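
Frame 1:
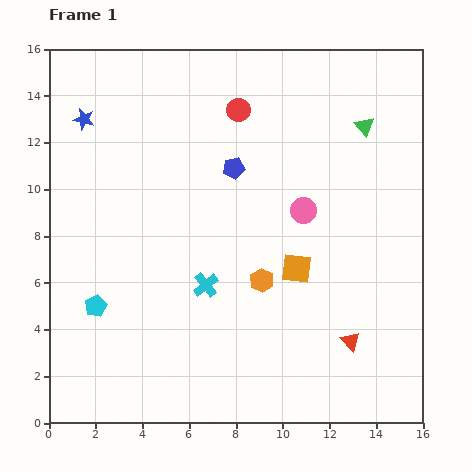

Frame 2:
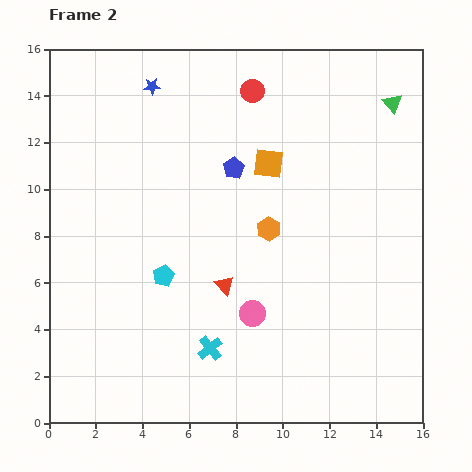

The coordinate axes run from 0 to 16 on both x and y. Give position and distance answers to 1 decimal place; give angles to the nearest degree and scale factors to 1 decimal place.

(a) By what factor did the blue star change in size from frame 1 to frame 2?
0.8×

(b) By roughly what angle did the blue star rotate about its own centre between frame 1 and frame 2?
19° counter-clockwise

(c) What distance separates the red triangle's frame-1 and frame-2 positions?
5.9

The red triangle moved from (12.9, 3.5) to (7.5, 5.9), a distance of √(5.4² + 2.4²) ≈ 5.9.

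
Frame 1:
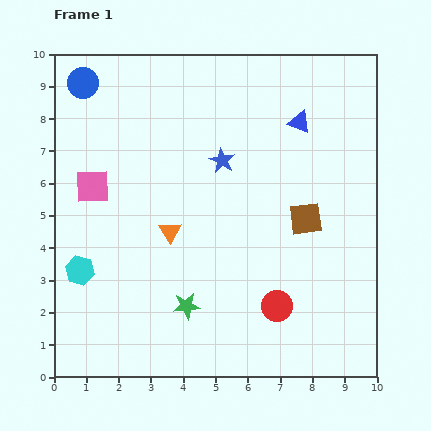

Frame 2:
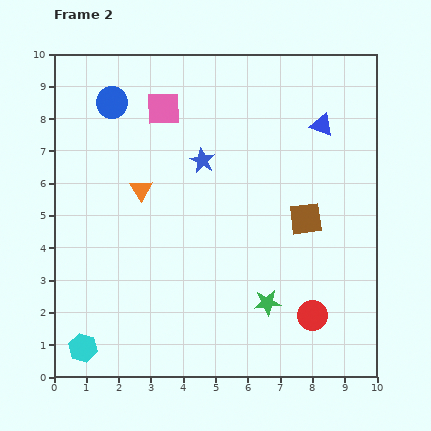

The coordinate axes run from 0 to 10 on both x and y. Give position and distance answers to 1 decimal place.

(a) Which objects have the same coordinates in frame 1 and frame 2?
the brown square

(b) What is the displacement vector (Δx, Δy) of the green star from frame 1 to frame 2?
(2.5, 0.1)

The green star was at (4.1, 2.2) in frame 1 and (6.6, 2.3) in frame 2.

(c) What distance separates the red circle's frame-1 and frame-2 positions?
1.1

The red circle moved from (6.9, 2.2) to (8.0, 1.9), a distance of √(1.1² + 0.3²) ≈ 1.1.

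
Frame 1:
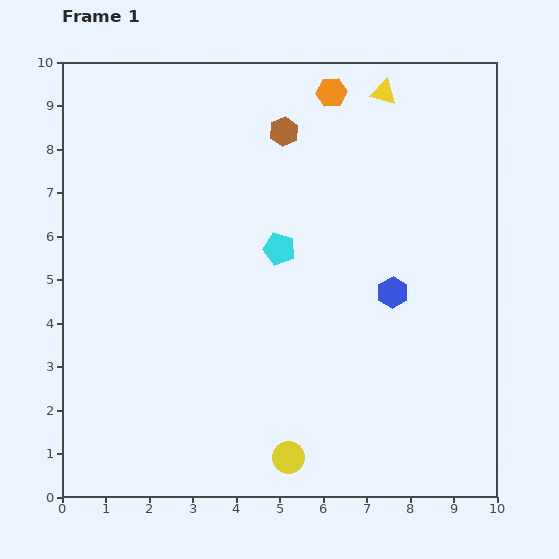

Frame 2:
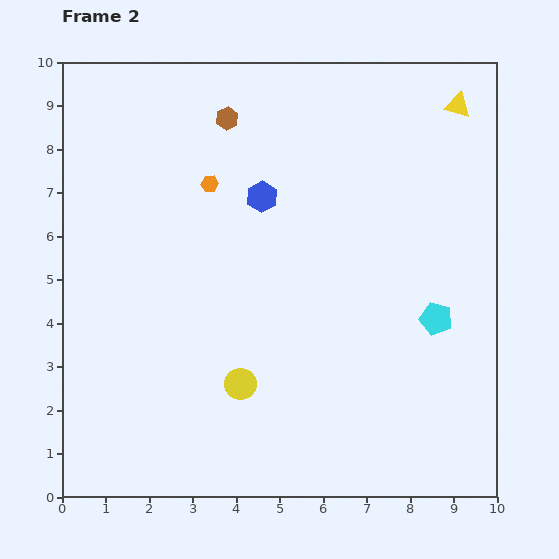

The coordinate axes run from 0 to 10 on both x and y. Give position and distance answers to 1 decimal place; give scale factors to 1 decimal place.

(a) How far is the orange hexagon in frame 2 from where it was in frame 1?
3.5

The orange hexagon moved from (6.2, 9.3) to (3.4, 7.2), a distance of √(2.8² + 2.1²) ≈ 3.5.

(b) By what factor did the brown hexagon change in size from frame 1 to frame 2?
0.8×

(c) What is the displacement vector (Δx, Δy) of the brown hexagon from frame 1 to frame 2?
(-1.3, 0.3)

The brown hexagon was at (5.1, 8.4) in frame 1 and (3.8, 8.7) in frame 2.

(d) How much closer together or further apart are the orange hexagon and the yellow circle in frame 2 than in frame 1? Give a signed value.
-3.8

Distance in frame 1: 8.5. Distance in frame 2: 4.7.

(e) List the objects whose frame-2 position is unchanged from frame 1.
none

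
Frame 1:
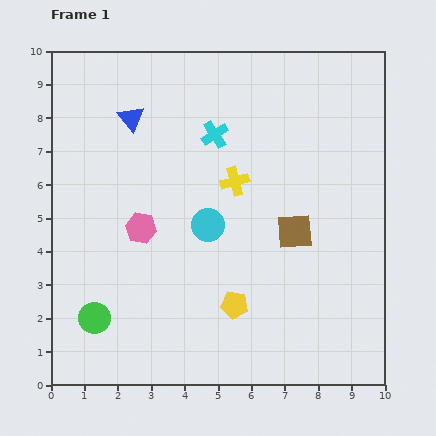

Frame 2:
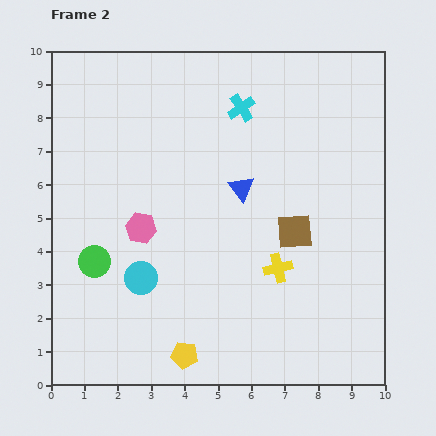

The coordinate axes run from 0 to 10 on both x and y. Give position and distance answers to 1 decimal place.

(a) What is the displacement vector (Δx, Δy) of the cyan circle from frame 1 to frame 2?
(-2.0, -1.6)

The cyan circle was at (4.7, 4.8) in frame 1 and (2.7, 3.2) in frame 2.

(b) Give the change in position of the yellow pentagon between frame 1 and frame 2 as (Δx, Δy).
(-1.5, -1.5)

The yellow pentagon was at (5.5, 2.4) in frame 1 and (4.0, 0.9) in frame 2.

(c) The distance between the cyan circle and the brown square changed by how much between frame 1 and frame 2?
+2.2

Distance in frame 1: 2.6. Distance in frame 2: 4.8.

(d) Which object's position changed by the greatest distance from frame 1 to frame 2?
the blue triangle

(moved 3.9; next 2.9)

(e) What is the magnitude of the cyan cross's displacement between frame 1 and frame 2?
1.1

The cyan cross moved from (4.9, 7.5) to (5.7, 8.3), a distance of √(0.8² + 0.8²) ≈ 1.1.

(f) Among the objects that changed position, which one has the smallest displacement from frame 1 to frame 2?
the cyan cross

(moved 1.1)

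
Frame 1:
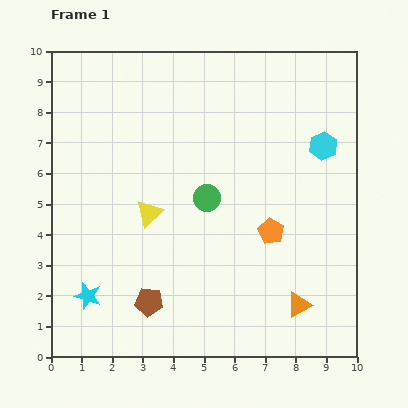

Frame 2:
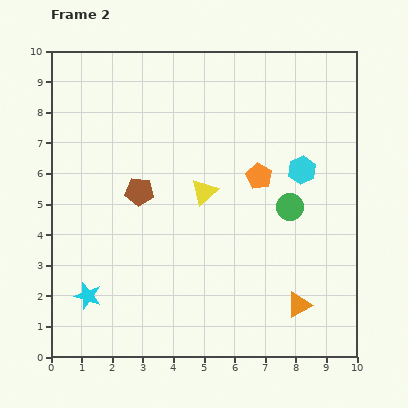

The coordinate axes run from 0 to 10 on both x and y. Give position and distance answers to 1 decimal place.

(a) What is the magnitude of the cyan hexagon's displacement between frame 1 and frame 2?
1.1

The cyan hexagon moved from (8.9, 6.9) to (8.2, 6.1), a distance of √(0.7² + 0.8²) ≈ 1.1.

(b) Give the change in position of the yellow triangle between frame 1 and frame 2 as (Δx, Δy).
(1.8, 0.7)

The yellow triangle was at (3.2, 4.7) in frame 1 and (5.0, 5.4) in frame 2.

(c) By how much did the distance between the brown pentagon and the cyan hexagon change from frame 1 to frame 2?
-2.3

Distance in frame 1: 7.6. Distance in frame 2: 5.3.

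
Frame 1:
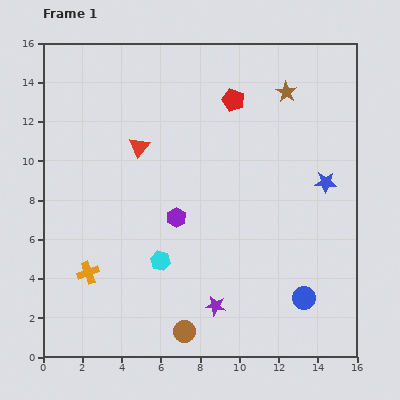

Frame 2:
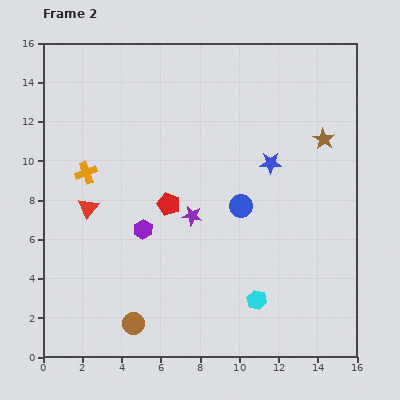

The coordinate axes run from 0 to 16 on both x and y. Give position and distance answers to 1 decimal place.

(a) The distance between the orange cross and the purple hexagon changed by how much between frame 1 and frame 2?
-1.2

Distance in frame 1: 5.3. Distance in frame 2: 4.1.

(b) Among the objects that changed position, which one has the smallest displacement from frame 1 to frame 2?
the purple hexagon

(moved 1.8)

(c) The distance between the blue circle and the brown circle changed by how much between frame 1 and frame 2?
+1.8

Distance in frame 1: 6.3. Distance in frame 2: 8.1.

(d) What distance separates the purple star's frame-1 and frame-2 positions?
4.8

The purple star moved from (8.8, 2.6) to (7.6, 7.2), a distance of √(1.2² + 4.6²) ≈ 4.8.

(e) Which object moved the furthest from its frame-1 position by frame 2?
the red pentagon

(moved 6.2; next 5.7)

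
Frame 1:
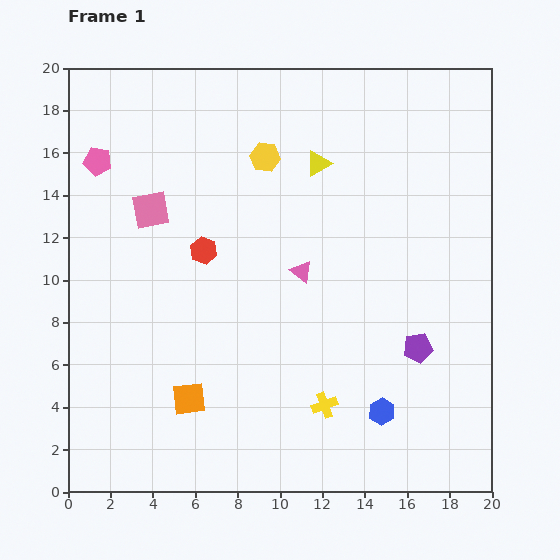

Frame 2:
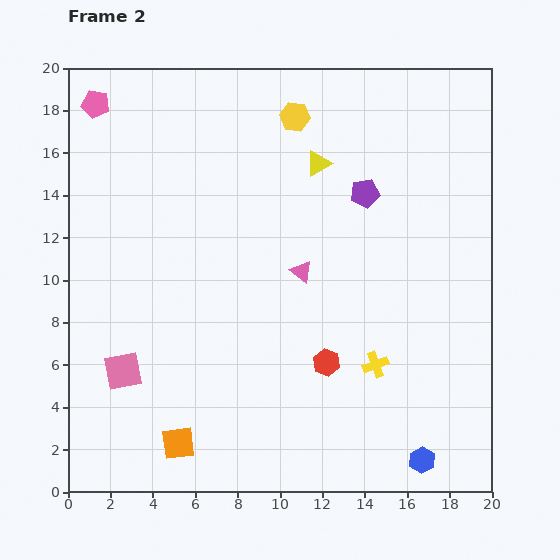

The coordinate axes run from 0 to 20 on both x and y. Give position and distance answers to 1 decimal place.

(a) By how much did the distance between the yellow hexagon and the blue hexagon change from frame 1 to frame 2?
+4.1

Distance in frame 1: 13.2. Distance in frame 2: 17.3.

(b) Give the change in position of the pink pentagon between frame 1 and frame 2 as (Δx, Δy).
(-0.1, 2.7)

The pink pentagon was at (1.4, 15.6) in frame 1 and (1.3, 18.3) in frame 2.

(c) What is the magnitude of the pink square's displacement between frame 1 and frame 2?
7.7

The pink square moved from (3.9, 13.3) to (2.6, 5.7), a distance of √(1.3² + 7.6²) ≈ 7.7.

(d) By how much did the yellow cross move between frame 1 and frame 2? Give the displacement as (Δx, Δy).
(2.4, 1.9)

The yellow cross was at (12.1, 4.1) in frame 1 and (14.5, 6.0) in frame 2.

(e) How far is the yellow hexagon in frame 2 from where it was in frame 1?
2.4

The yellow hexagon moved from (9.3, 15.8) to (10.7, 17.7), a distance of √(1.4² + 1.9²) ≈ 2.4.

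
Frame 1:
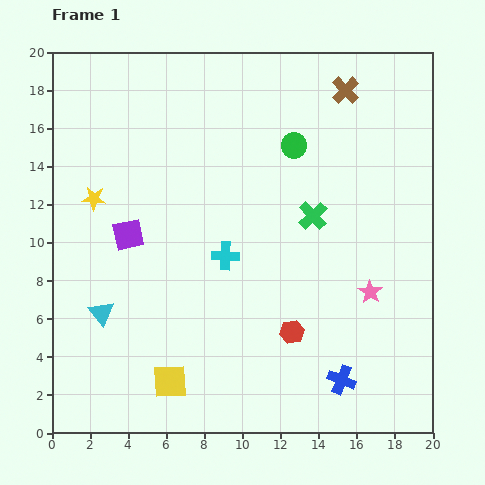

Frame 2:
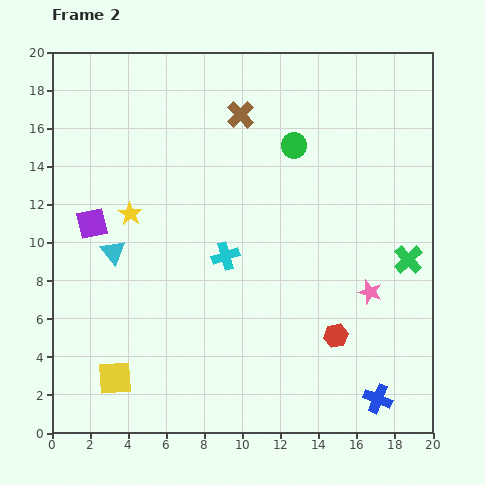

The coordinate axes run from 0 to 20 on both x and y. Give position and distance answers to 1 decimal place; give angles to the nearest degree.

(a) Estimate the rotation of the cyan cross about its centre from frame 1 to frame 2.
20° counter-clockwise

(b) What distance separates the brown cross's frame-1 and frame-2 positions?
5.7

The brown cross moved from (15.4, 18.0) to (9.9, 16.7), a distance of √(5.5² + 1.3²) ≈ 5.7.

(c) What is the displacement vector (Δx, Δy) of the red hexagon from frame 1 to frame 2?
(2.3, -0.2)

The red hexagon was at (12.6, 5.3) in frame 1 and (14.9, 5.1) in frame 2.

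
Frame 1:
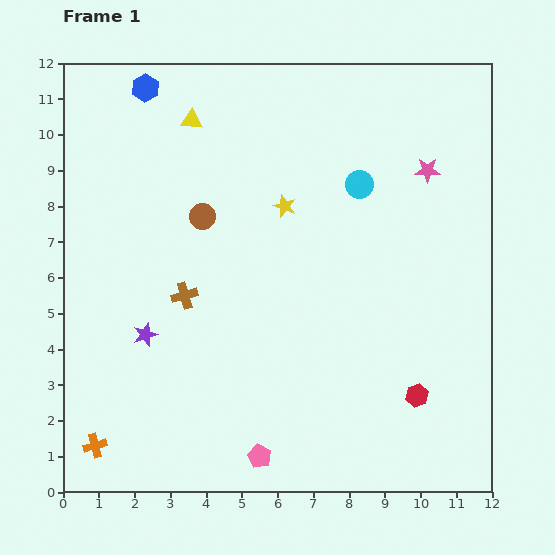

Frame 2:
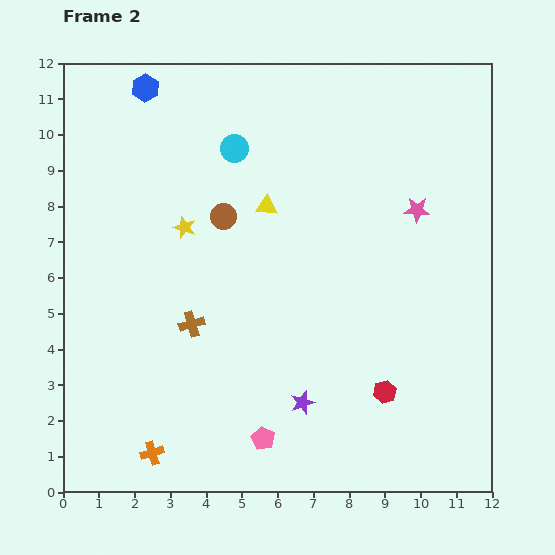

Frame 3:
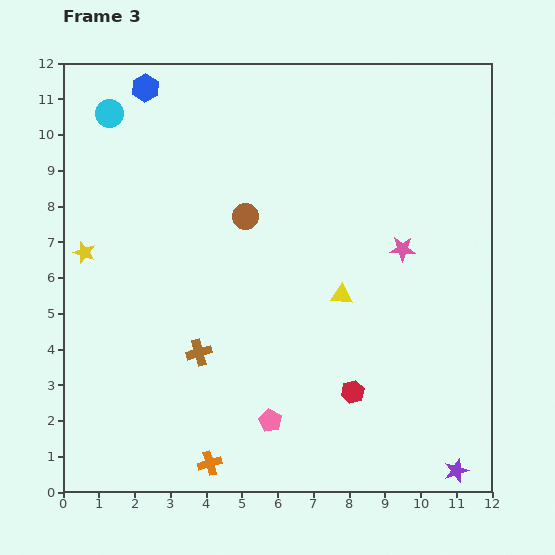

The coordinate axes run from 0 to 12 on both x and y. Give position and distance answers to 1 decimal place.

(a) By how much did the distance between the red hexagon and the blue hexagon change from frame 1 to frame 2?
-0.7

Distance in frame 1: 11.5. Distance in frame 2: 10.8.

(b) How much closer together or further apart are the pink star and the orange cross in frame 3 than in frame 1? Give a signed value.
-4.0

Distance in frame 1: 12.1. Distance in frame 3: 8.1.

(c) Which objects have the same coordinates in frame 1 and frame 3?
the blue hexagon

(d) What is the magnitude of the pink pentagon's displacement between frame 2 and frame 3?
0.5

The pink pentagon moved from (5.6, 1.5) to (5.8, 2.0), a distance of √(0.2² + 0.5²) ≈ 0.5.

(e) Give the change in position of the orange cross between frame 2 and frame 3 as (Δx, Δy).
(1.6, -0.3)

The orange cross was at (2.5, 1.1) in frame 2 and (4.1, 0.8) in frame 3.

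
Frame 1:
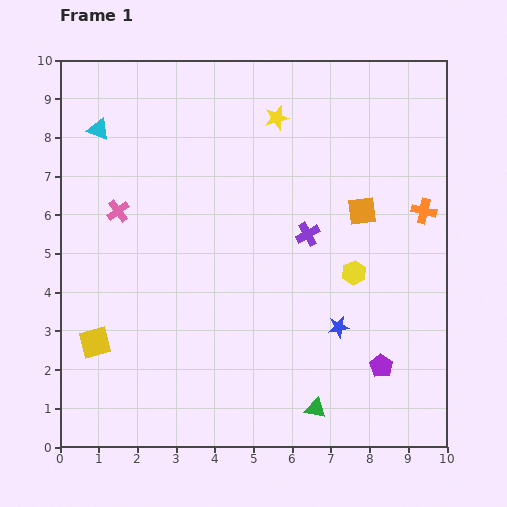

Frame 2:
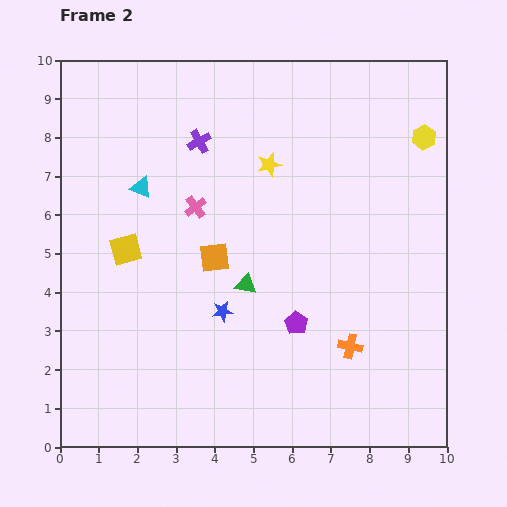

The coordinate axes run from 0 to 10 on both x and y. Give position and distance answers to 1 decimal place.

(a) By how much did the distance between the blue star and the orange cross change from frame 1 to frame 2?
-0.3

Distance in frame 1: 3.7. Distance in frame 2: 3.4.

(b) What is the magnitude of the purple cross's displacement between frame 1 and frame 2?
3.7

The purple cross moved from (6.4, 5.5) to (3.6, 7.9), a distance of √(2.8² + 2.4²) ≈ 3.7.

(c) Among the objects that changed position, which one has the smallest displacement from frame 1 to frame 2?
the yellow star

(moved 1.2)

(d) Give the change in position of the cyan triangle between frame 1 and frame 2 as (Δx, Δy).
(1.1, -1.5)

The cyan triangle was at (1.0, 8.2) in frame 1 and (2.1, 6.7) in frame 2.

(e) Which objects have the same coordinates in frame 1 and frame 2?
none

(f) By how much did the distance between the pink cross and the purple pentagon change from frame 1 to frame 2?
-3.9

Distance in frame 1: 7.9. Distance in frame 2: 4.0.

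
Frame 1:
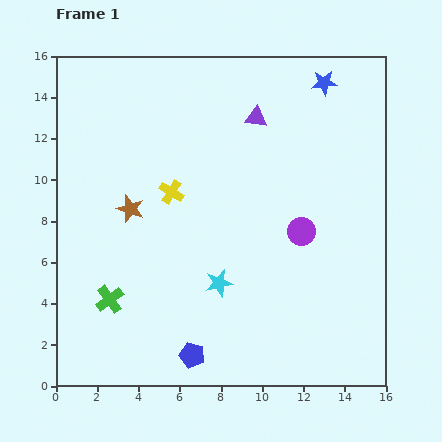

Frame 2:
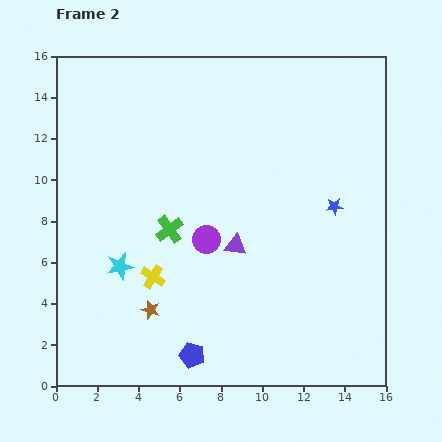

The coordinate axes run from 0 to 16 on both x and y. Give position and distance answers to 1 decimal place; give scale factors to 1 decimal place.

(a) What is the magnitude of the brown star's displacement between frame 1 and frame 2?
5.0

The brown star moved from (3.6, 8.6) to (4.6, 3.7), a distance of √(1.0² + 4.9²) ≈ 5.0.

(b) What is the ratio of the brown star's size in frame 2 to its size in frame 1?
0.7×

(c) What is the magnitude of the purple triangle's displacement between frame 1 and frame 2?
6.3

The purple triangle moved from (9.7, 13.0) to (8.7, 6.8), a distance of √(1.0² + 6.2²) ≈ 6.3.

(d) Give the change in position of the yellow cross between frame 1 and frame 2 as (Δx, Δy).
(-0.9, -4.1)

The yellow cross was at (5.6, 9.4) in frame 1 and (4.7, 5.3) in frame 2.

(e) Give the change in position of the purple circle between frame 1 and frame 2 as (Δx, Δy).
(-4.6, -0.4)

The purple circle was at (11.9, 7.5) in frame 1 and (7.3, 7.1) in frame 2.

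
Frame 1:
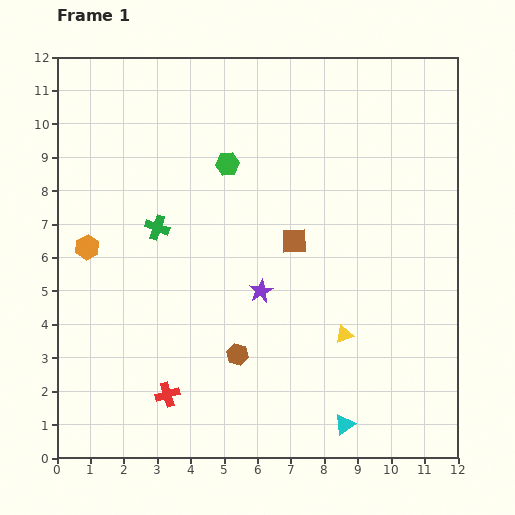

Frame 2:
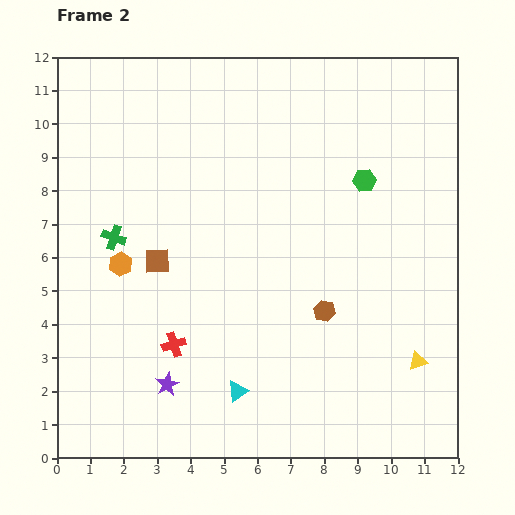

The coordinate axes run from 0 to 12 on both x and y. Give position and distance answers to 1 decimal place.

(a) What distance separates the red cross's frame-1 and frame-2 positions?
1.5

The red cross moved from (3.3, 1.9) to (3.5, 3.4), a distance of √(0.2² + 1.5²) ≈ 1.5.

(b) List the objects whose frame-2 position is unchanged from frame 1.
none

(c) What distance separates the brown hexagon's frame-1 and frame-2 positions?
2.9

The brown hexagon moved from (5.4, 3.1) to (8.0, 4.4), a distance of √(2.6² + 1.3²) ≈ 2.9.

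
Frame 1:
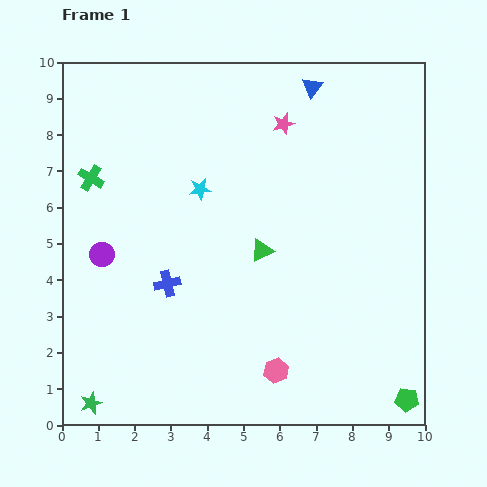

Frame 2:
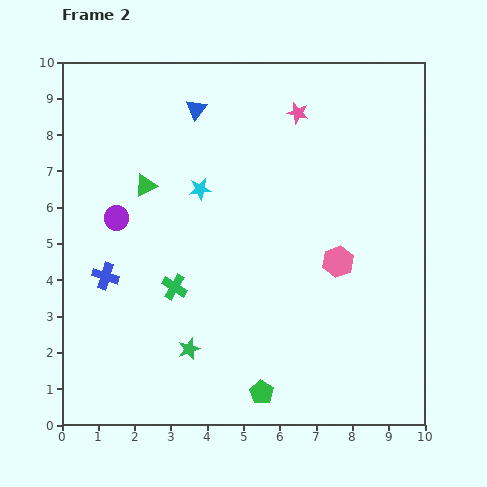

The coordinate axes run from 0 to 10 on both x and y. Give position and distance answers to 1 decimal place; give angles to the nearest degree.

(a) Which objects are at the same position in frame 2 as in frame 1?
the cyan star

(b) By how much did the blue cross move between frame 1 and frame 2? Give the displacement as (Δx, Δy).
(-1.7, 0.2)

The blue cross was at (2.9, 3.9) in frame 1 and (1.2, 4.1) in frame 2.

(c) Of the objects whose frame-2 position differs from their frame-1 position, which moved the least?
the pink star

(moved 0.5)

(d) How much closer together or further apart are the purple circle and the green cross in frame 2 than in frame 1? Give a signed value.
+0.4

Distance in frame 1: 2.1. Distance in frame 2: 2.5.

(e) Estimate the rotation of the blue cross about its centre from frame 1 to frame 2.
31° clockwise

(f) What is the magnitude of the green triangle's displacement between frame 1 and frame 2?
3.7

The green triangle moved from (5.5, 4.8) to (2.3, 6.6), a distance of √(3.2² + 1.8²) ≈ 3.7.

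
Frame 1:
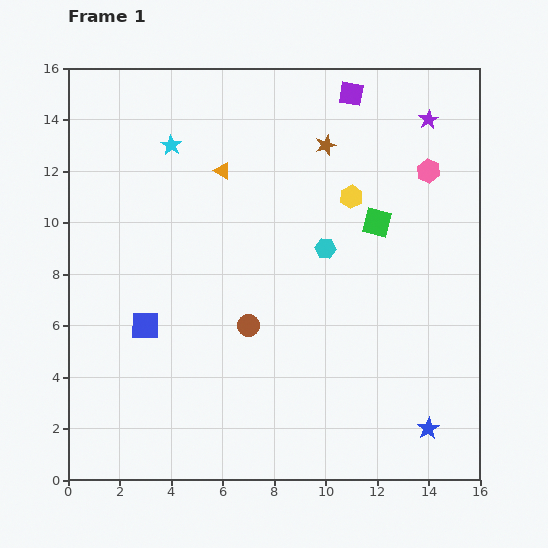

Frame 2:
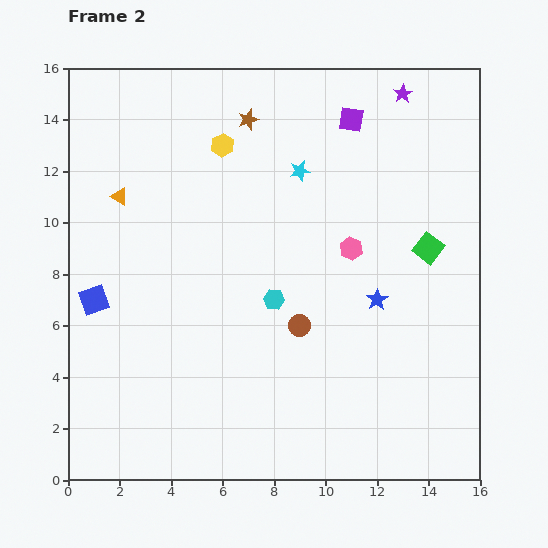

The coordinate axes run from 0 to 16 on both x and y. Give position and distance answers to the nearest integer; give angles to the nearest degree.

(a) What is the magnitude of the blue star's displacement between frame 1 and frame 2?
5

The blue star moved from (14, 2) to (12, 7), a distance of √(2² + 5²) ≈ 5.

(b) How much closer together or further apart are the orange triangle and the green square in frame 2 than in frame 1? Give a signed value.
+6

Distance in frame 1: 6. Distance in frame 2: 12.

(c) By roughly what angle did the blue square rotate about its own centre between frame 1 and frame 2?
20° counter-clockwise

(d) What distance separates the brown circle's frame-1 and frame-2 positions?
2

The brown circle moved from (7, 6) to (9, 6), a distance of √(2² + 0²) ≈ 2.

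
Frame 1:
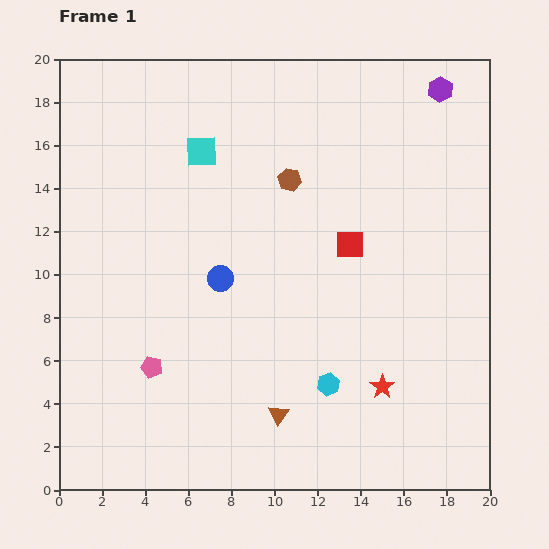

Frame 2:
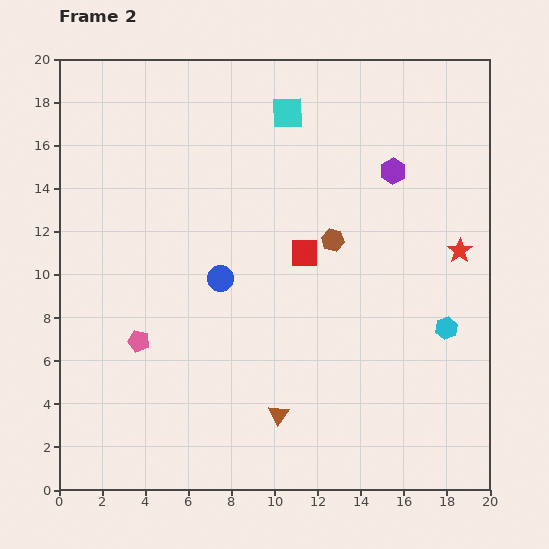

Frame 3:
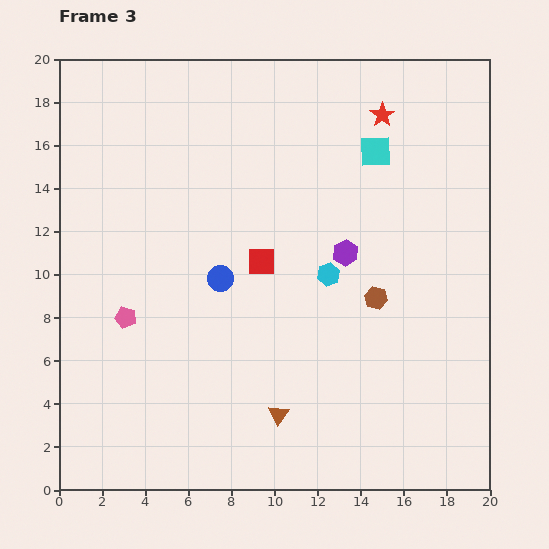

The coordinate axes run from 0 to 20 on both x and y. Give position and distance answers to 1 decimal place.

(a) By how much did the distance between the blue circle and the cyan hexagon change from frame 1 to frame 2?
+3.7

Distance in frame 1: 7.0. Distance in frame 2: 10.7.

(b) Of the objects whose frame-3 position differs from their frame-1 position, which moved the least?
the pink pentagon

(moved 2.6)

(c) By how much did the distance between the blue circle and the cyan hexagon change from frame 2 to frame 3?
-5.7

Distance in frame 2: 10.7. Distance in frame 3: 5.0.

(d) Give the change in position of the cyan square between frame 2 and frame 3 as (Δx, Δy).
(4.1, -1.8)

The cyan square was at (10.6, 17.5) in frame 2 and (14.7, 15.7) in frame 3.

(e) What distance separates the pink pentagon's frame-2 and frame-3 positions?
1.3

The pink pentagon moved from (3.7, 6.9) to (3.1, 8.0), a distance of √(0.6² + 1.1²) ≈ 1.3.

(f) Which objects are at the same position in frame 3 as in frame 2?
the brown triangle, the blue circle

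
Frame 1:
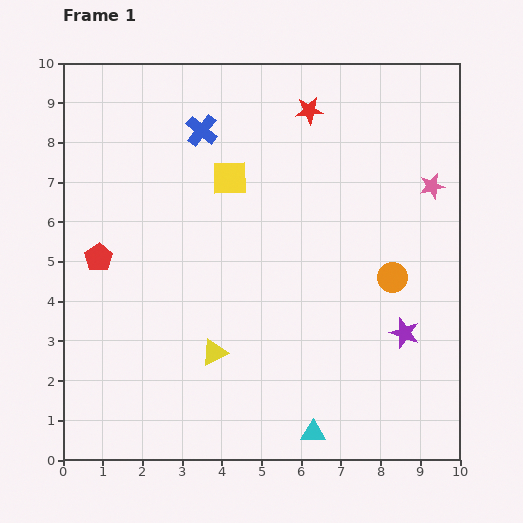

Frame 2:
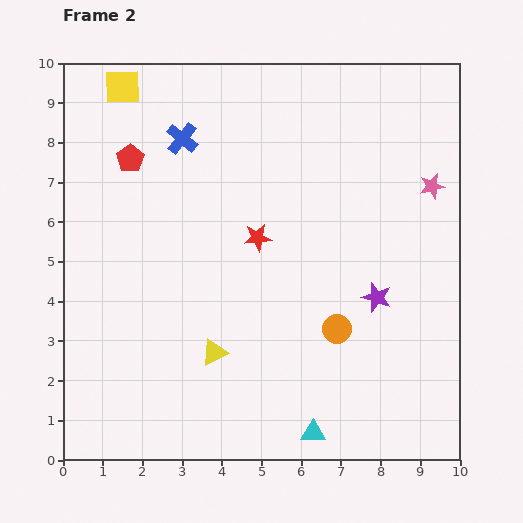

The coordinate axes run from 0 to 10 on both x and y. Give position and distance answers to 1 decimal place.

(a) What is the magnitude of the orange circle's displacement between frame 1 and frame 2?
1.9

The orange circle moved from (8.3, 4.6) to (6.9, 3.3), a distance of √(1.4² + 1.3²) ≈ 1.9.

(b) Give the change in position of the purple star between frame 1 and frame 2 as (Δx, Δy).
(-0.7, 0.9)

The purple star was at (8.6, 3.2) in frame 1 and (7.9, 4.1) in frame 2.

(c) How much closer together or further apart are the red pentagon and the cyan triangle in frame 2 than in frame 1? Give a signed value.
+1.3

Distance in frame 1: 7.0. Distance in frame 2: 8.3.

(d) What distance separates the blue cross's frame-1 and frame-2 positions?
0.5

The blue cross moved from (3.5, 8.3) to (3.0, 8.1), a distance of √(0.5² + 0.2²) ≈ 0.5.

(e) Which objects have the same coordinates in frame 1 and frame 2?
the yellow triangle, the cyan triangle, the pink star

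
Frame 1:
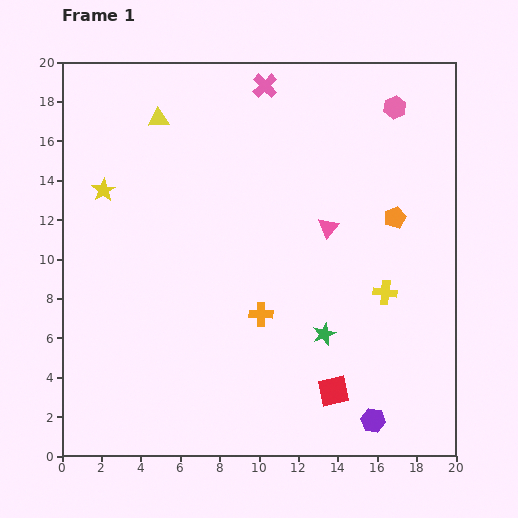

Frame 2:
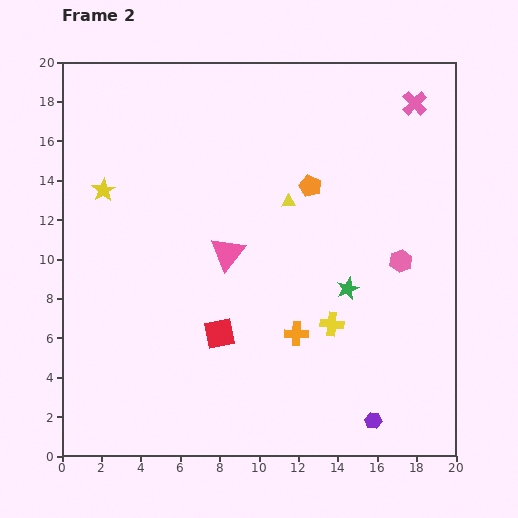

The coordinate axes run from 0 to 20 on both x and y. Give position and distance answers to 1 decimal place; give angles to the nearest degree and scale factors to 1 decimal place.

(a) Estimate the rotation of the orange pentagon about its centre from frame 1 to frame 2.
28° counter-clockwise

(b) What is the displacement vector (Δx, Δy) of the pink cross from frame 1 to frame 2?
(7.6, -0.9)

The pink cross was at (10.3, 18.8) in frame 1 and (17.9, 17.9) in frame 2.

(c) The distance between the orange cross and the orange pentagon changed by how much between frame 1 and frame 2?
-0.9

Distance in frame 1: 8.4. Distance in frame 2: 7.5.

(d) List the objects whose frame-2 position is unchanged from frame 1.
the yellow star, the purple hexagon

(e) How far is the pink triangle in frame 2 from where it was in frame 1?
5.3

The pink triangle moved from (13.5, 11.6) to (8.4, 10.3), a distance of √(5.1² + 1.3²) ≈ 5.3.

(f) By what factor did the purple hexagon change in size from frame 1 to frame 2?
0.7×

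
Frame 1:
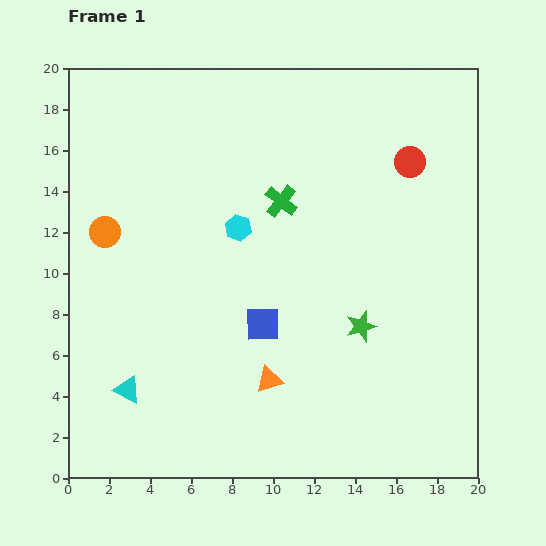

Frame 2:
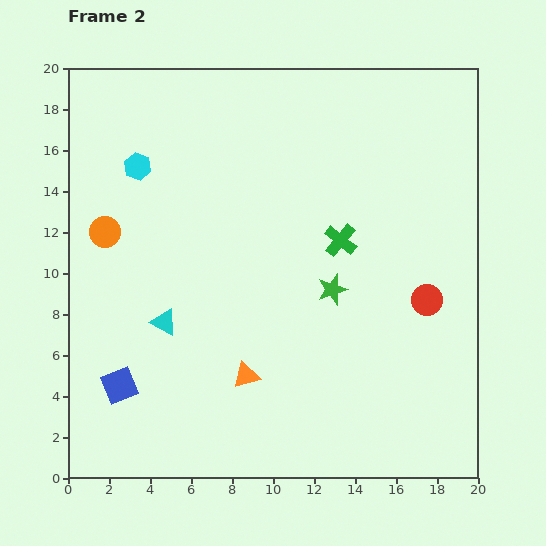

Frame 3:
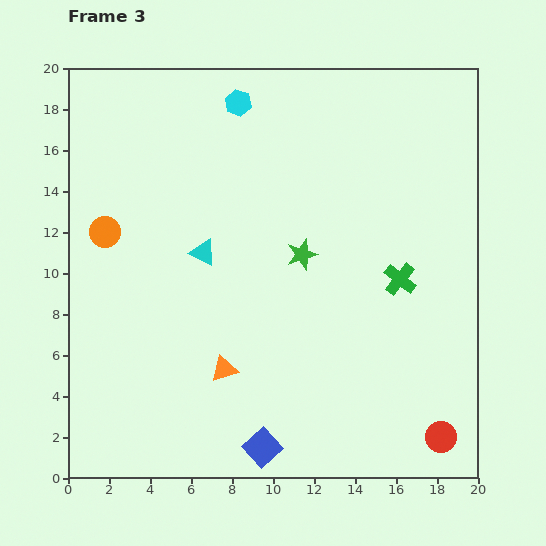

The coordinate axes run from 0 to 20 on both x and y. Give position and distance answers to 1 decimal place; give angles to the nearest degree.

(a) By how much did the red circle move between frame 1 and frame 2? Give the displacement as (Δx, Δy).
(0.8, -6.7)

The red circle was at (16.7, 15.4) in frame 1 and (17.5, 8.7) in frame 2.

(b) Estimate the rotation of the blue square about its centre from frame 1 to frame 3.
40° counter-clockwise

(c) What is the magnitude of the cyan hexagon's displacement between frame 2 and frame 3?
5.8

The cyan hexagon moved from (3.4, 15.2) to (8.3, 18.3), a distance of √(4.9² + 3.1²) ≈ 5.8.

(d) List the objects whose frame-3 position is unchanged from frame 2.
the orange circle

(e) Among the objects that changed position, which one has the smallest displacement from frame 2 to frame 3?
the orange triangle

(moved 1.1)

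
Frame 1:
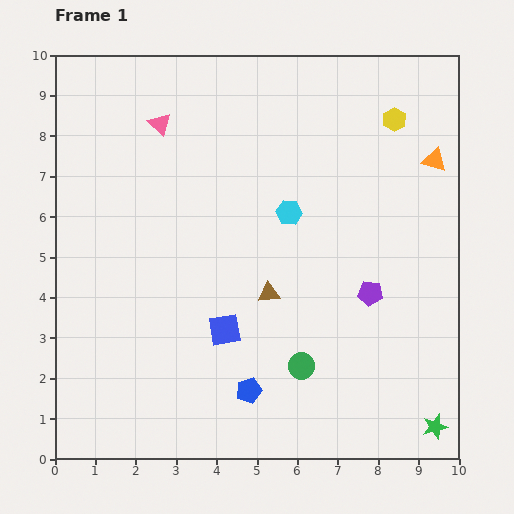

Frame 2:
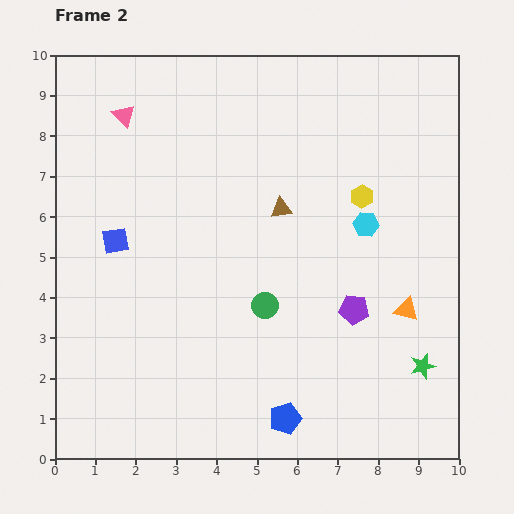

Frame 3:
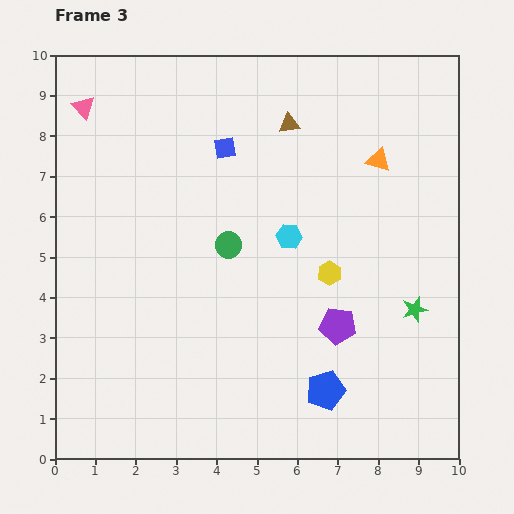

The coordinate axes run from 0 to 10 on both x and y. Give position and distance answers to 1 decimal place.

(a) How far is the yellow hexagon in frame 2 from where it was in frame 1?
2.1

The yellow hexagon moved from (8.4, 8.4) to (7.6, 6.5), a distance of √(0.8² + 1.9²) ≈ 2.1.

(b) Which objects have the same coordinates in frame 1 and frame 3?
none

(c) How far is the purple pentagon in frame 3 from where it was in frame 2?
0.6

The purple pentagon moved from (7.4, 3.7) to (7.0, 3.3), a distance of √(0.4² + 0.4²) ≈ 0.6.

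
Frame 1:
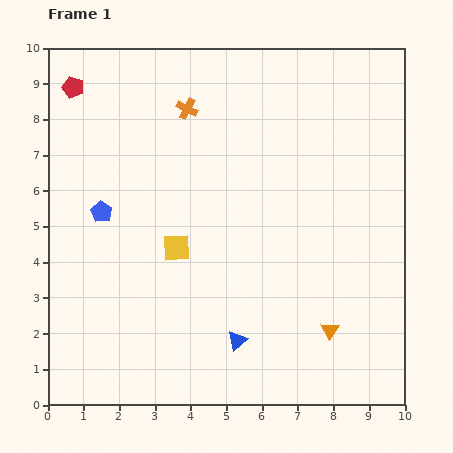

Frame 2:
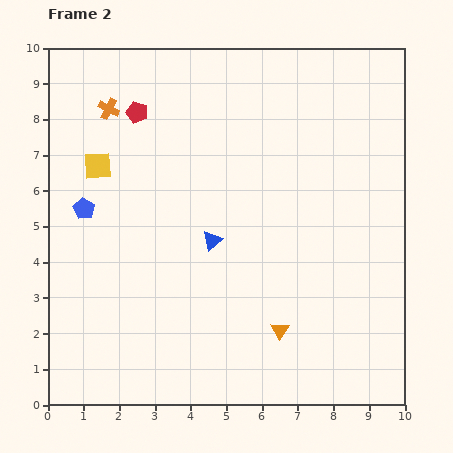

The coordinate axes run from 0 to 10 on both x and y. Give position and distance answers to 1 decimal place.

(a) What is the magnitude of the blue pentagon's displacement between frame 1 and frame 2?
0.5

The blue pentagon moved from (1.5, 5.4) to (1.0, 5.5), a distance of √(0.5² + 0.1²) ≈ 0.5.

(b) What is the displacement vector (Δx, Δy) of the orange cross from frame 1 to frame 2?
(-2.2, 0.0)

The orange cross was at (3.9, 8.3) in frame 1 and (1.7, 8.3) in frame 2.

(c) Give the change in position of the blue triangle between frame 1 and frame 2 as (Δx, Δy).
(-0.7, 2.8)

The blue triangle was at (5.3, 1.8) in frame 1 and (4.6, 4.6) in frame 2.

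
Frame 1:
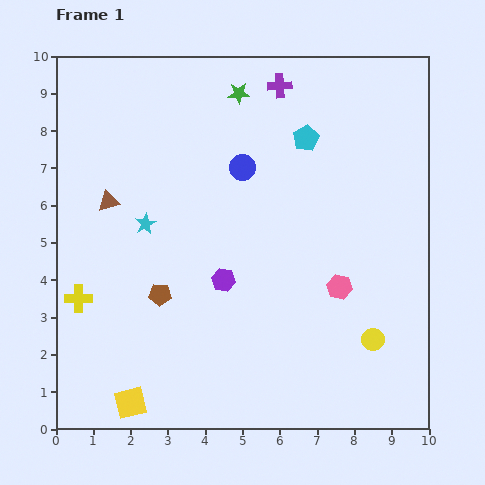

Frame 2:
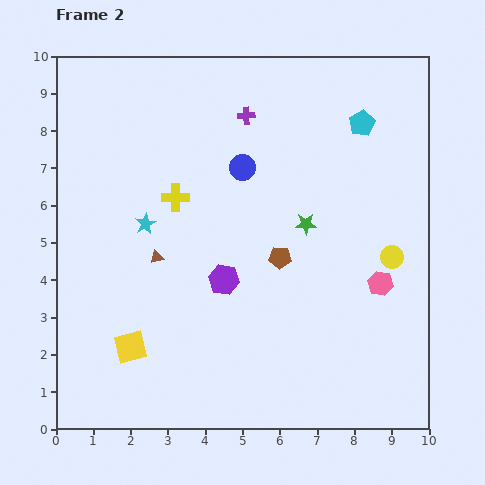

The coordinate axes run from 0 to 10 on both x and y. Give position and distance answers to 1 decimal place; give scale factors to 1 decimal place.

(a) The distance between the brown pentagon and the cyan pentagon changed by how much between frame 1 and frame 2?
-1.5

Distance in frame 1: 5.7. Distance in frame 2: 4.2.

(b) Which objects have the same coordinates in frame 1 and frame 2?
the purple hexagon, the blue circle, the cyan star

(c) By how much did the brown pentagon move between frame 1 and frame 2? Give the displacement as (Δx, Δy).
(3.2, 1.0)

The brown pentagon was at (2.8, 3.6) in frame 1 and (6.0, 4.6) in frame 2.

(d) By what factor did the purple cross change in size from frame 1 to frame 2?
0.7×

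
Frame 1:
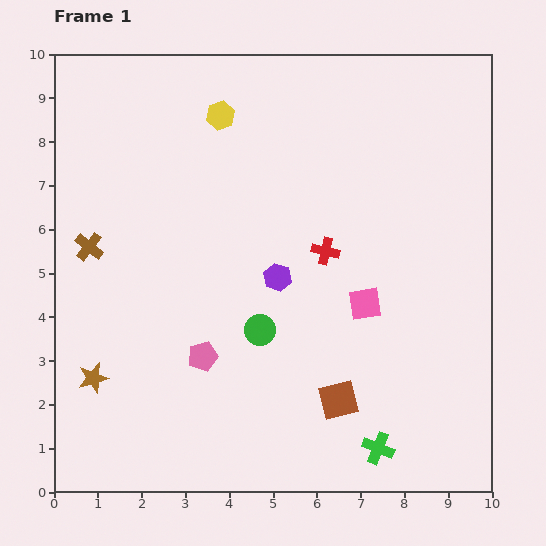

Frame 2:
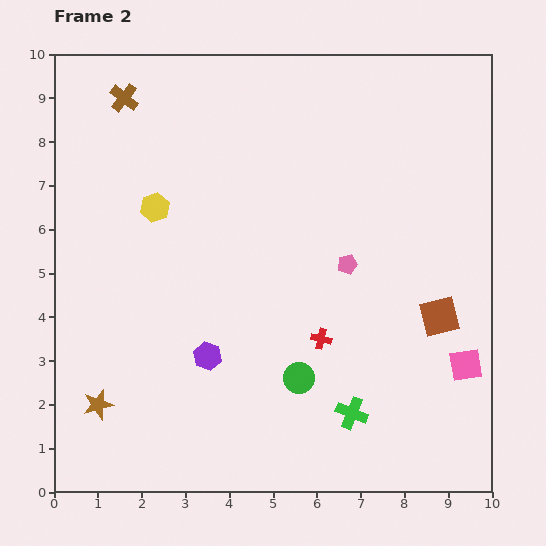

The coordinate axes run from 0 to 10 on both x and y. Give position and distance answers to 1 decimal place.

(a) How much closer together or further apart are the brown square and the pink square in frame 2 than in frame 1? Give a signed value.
-1.0

Distance in frame 1: 2.3. Distance in frame 2: 1.3.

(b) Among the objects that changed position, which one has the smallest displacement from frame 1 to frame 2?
the brown star

(moved 0.6)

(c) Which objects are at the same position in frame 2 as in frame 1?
none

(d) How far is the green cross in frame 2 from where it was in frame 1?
1.0

The green cross moved from (7.4, 1.0) to (6.8, 1.8), a distance of √(0.6² + 0.8²) ≈ 1.0.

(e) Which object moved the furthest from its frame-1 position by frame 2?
the pink pentagon

(moved 3.9; next 3.5)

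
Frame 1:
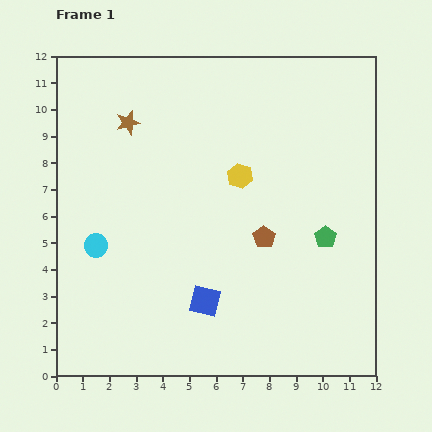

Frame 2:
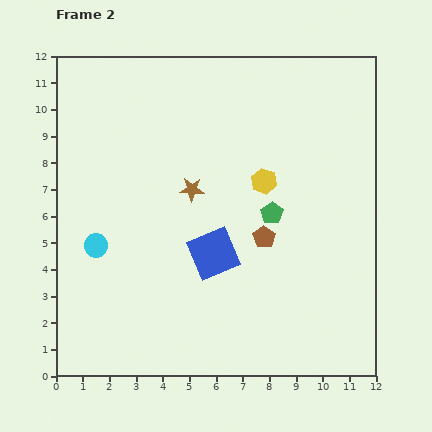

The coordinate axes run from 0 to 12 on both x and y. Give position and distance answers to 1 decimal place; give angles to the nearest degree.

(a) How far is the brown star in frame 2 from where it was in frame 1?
3.5

The brown star moved from (2.7, 9.5) to (5.1, 7.0), a distance of √(2.4² + 2.5²) ≈ 3.5.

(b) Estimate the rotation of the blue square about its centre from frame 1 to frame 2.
36° counter-clockwise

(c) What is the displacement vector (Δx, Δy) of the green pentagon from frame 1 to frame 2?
(-2.0, 0.9)

The green pentagon was at (10.1, 5.2) in frame 1 and (8.1, 6.1) in frame 2.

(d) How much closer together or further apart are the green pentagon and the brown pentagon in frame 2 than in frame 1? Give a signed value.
-1.4

Distance in frame 1: 2.3. Distance in frame 2: 0.9.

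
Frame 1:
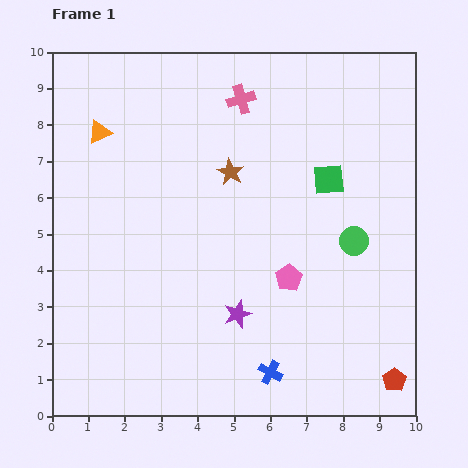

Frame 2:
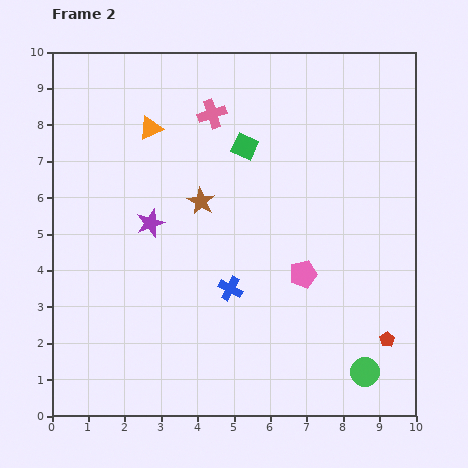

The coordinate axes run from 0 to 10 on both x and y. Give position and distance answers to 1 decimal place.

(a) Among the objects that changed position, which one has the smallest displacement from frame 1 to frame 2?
the pink pentagon

(moved 0.4)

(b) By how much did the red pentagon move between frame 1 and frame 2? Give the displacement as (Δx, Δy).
(-0.2, 1.1)

The red pentagon was at (9.4, 1.0) in frame 1 and (9.2, 2.1) in frame 2.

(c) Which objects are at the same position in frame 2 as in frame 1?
none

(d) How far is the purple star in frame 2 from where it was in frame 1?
3.5

The purple star moved from (5.1, 2.8) to (2.7, 5.3), a distance of √(2.4² + 2.5²) ≈ 3.5.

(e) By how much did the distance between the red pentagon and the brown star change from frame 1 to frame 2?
-0.9

Distance in frame 1: 7.3. Distance in frame 2: 6.4.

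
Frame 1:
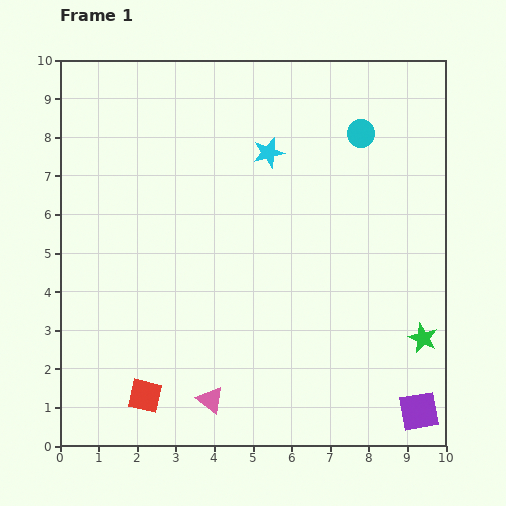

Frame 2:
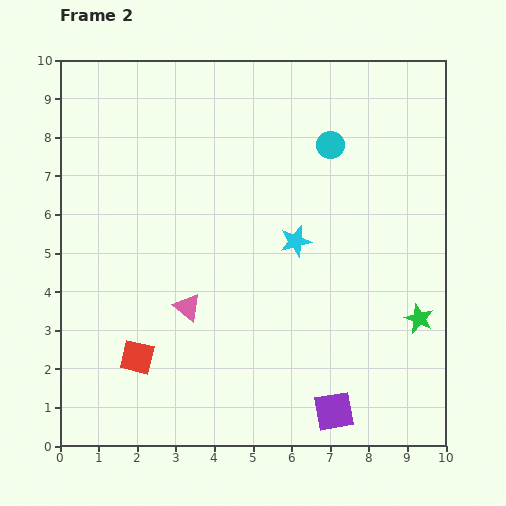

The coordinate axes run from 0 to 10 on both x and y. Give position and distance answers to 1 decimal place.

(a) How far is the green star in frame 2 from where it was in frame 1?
0.5

The green star moved from (9.4, 2.8) to (9.3, 3.3), a distance of √(0.1² + 0.5²) ≈ 0.5.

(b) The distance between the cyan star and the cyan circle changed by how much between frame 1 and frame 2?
+0.2

Distance in frame 1: 2.5. Distance in frame 2: 2.7.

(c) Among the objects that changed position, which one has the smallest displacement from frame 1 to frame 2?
the green star

(moved 0.5)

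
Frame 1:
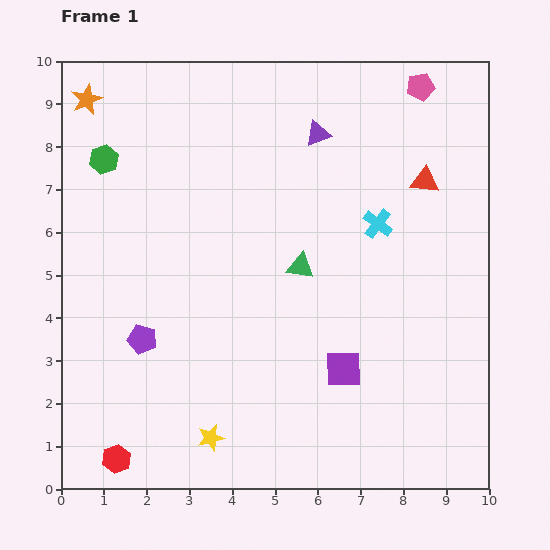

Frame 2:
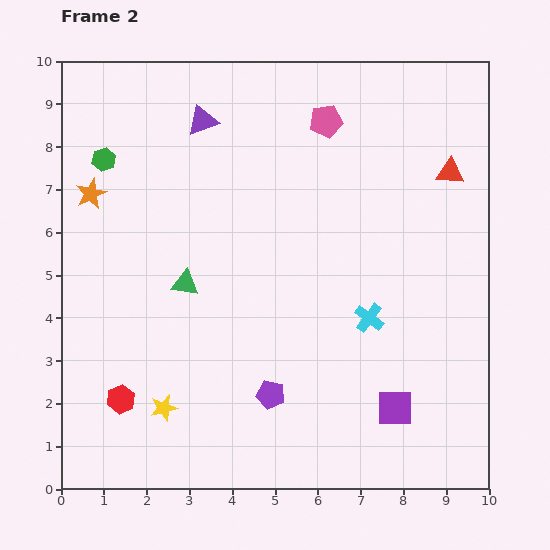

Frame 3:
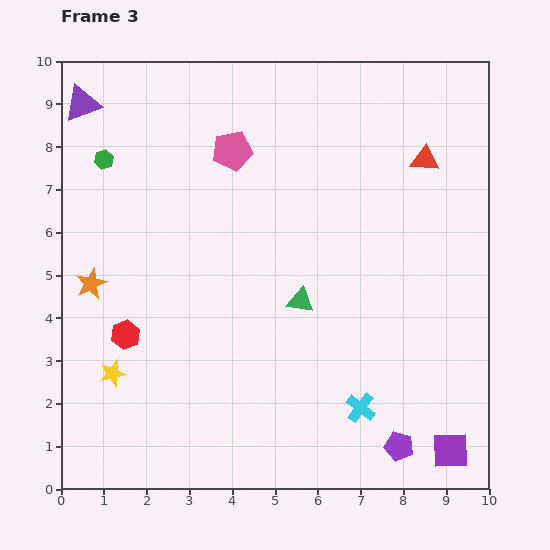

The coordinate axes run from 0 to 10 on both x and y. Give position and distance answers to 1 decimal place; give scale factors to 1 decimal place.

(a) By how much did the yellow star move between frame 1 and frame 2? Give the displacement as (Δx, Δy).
(-1.1, 0.7)

The yellow star was at (3.5, 1.2) in frame 1 and (2.4, 1.9) in frame 2.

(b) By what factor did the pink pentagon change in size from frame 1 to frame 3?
1.4×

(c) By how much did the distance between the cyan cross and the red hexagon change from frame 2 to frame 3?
-0.3

Distance in frame 2: 6.1. Distance in frame 3: 5.8.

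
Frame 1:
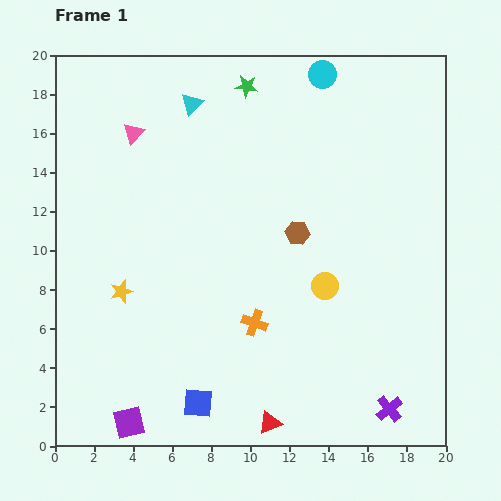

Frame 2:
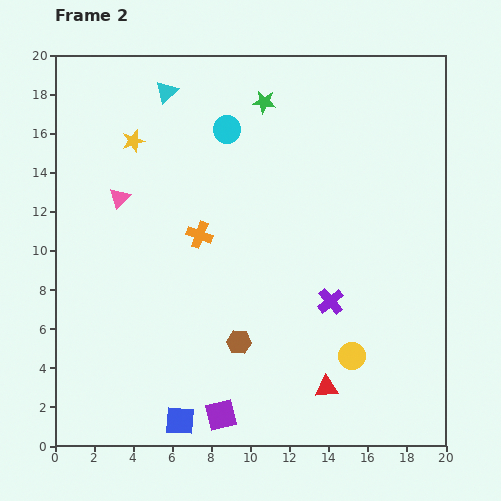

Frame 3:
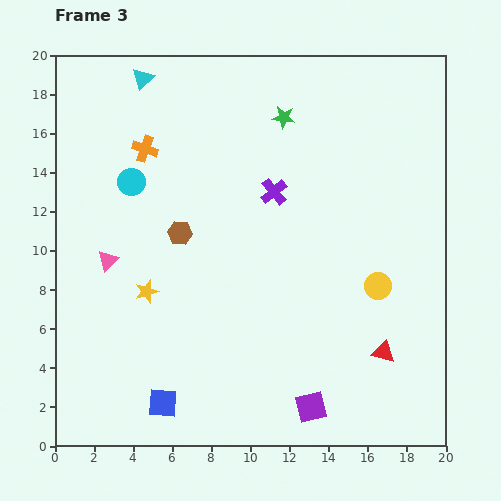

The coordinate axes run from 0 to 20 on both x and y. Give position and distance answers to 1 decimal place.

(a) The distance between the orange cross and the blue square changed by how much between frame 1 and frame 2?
+4.6

Distance in frame 1: 5.0. Distance in frame 2: 9.6.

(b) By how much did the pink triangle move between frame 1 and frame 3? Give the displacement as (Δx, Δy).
(-1.3, -6.5)

The pink triangle was at (4.0, 16.0) in frame 1 and (2.7, 9.5) in frame 3.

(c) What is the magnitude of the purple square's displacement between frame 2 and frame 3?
4.6

The purple square moved from (8.5, 1.6) to (13.1, 2.0), a distance of √(4.6² + 0.4²) ≈ 4.6.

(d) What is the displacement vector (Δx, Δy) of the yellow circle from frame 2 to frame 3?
(1.3, 3.6)

The yellow circle was at (15.2, 4.6) in frame 2 and (16.5, 8.2) in frame 3.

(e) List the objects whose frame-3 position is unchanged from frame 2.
none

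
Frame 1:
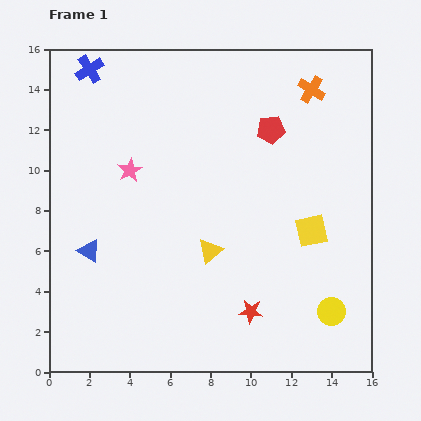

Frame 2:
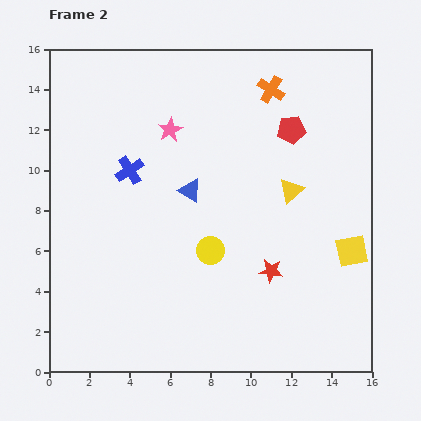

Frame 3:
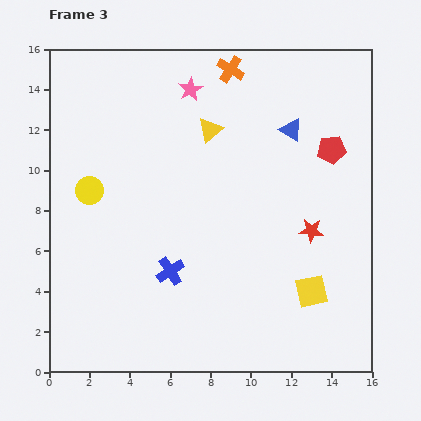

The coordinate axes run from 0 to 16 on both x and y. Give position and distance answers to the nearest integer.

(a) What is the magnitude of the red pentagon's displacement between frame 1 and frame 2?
1

The red pentagon moved from (11, 12) to (12, 12), a distance of √(1² + 0²) ≈ 1.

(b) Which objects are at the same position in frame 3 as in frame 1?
none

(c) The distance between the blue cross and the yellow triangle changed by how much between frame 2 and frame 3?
-1

Distance in frame 2: 8. Distance in frame 3: 7.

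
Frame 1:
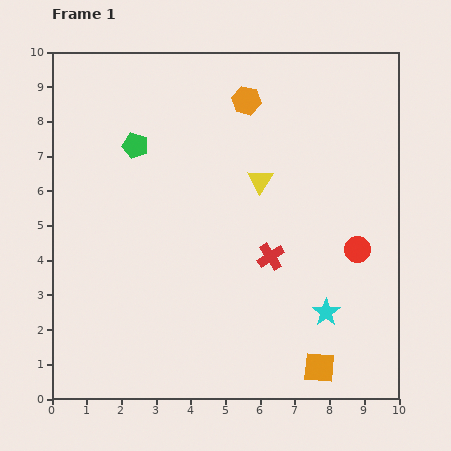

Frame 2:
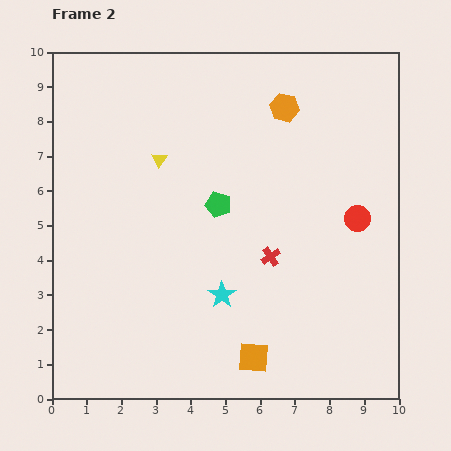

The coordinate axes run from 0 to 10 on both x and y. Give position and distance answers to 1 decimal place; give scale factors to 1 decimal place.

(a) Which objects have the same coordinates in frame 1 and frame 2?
the red cross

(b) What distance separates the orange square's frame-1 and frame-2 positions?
1.9

The orange square moved from (7.7, 0.9) to (5.8, 1.2), a distance of √(1.9² + 0.3²) ≈ 1.9.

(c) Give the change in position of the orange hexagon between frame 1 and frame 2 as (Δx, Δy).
(1.1, -0.2)

The orange hexagon was at (5.6, 8.6) in frame 1 and (6.7, 8.4) in frame 2.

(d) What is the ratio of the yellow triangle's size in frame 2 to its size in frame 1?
0.6×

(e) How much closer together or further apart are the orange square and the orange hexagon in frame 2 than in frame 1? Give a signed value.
-0.7

Distance in frame 1: 8.0. Distance in frame 2: 7.3.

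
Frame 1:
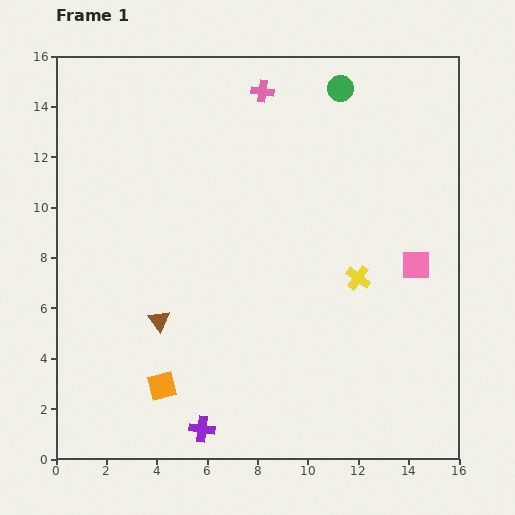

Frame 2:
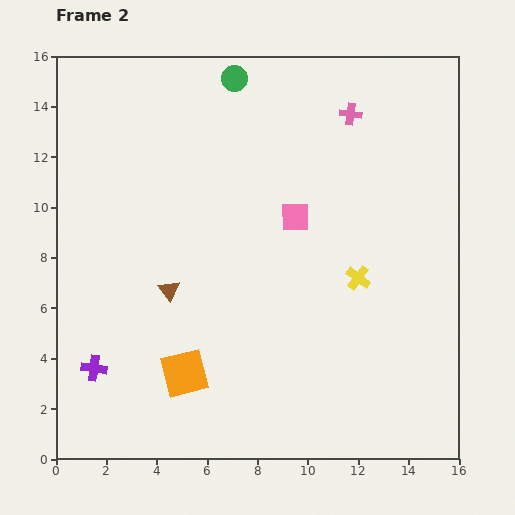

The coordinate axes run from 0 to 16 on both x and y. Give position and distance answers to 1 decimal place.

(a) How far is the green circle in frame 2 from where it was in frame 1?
4.2

The green circle moved from (11.3, 14.7) to (7.1, 15.1), a distance of √(4.2² + 0.4²) ≈ 4.2.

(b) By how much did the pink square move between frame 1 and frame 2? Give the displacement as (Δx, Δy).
(-4.8, 1.9)

The pink square was at (14.3, 7.7) in frame 1 and (9.5, 9.6) in frame 2.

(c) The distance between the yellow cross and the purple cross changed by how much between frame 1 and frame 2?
+2.5

Distance in frame 1: 8.6. Distance in frame 2: 11.1.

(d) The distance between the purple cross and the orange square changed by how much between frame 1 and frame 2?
+1.3

Distance in frame 1: 2.3. Distance in frame 2: 3.6.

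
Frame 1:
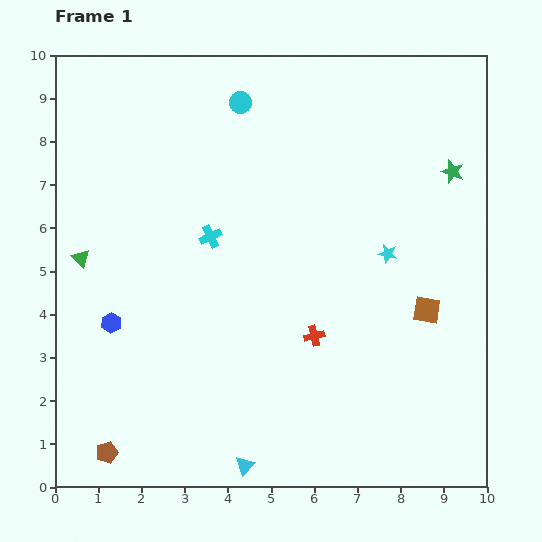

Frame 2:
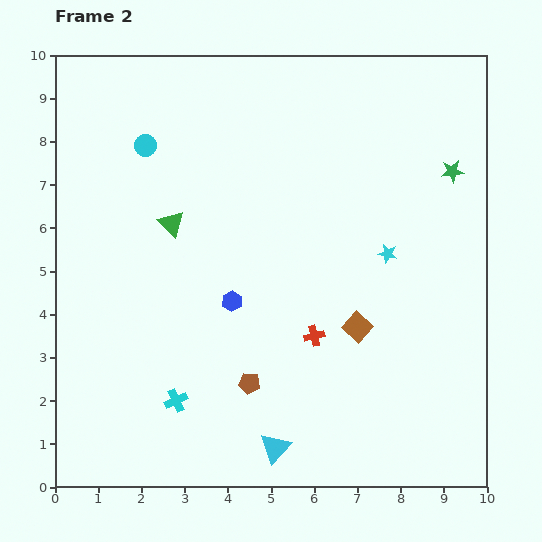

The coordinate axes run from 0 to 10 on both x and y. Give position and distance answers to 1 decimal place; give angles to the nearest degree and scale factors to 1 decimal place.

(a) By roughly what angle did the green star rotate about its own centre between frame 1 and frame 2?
26° counter-clockwise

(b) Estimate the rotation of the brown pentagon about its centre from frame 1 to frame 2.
26° clockwise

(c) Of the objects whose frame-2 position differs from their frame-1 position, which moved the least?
the cyan triangle

(moved 0.8)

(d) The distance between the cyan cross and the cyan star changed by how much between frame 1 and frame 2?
+1.9

Distance in frame 1: 4.1. Distance in frame 2: 6.0.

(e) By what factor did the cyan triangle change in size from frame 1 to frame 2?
1.6×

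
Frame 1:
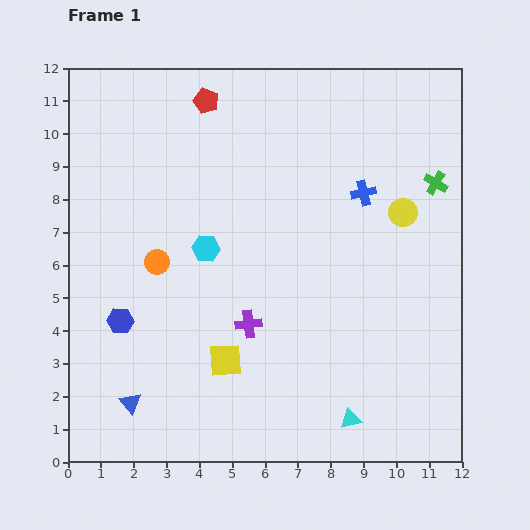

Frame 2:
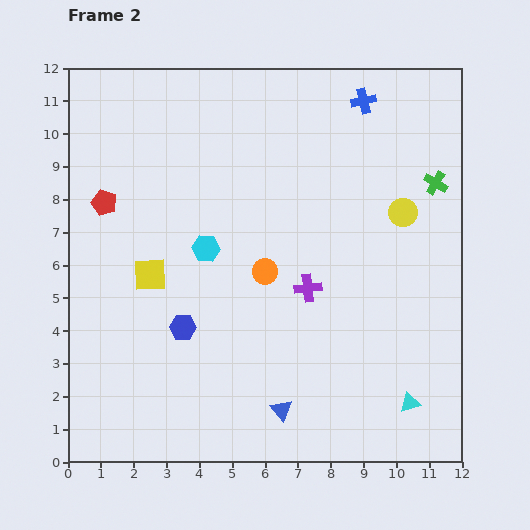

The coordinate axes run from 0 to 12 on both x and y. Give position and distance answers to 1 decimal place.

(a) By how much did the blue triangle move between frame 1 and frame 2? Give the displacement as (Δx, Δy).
(4.6, -0.2)

The blue triangle was at (1.9, 1.8) in frame 1 and (6.5, 1.6) in frame 2.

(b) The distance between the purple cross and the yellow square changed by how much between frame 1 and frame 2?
+3.5

Distance in frame 1: 1.3. Distance in frame 2: 4.8.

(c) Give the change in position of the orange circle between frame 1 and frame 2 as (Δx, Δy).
(3.3, -0.3)

The orange circle was at (2.7, 6.1) in frame 1 and (6.0, 5.8) in frame 2.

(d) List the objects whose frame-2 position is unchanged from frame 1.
the yellow circle, the cyan hexagon, the green cross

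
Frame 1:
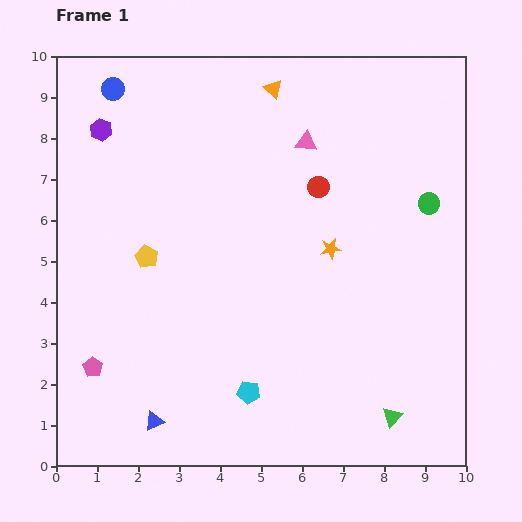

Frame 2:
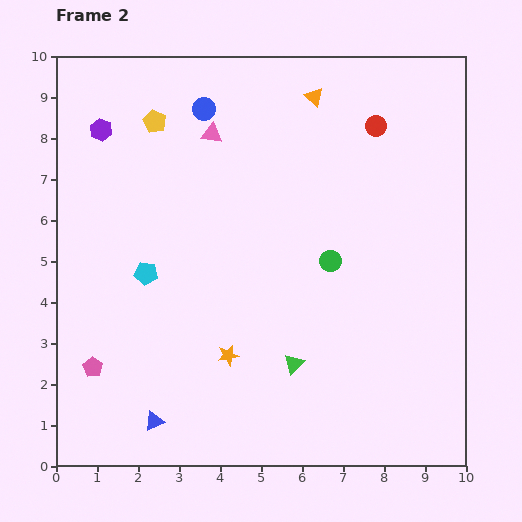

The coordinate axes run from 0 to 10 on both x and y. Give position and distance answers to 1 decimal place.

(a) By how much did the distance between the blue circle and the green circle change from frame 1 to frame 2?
-3.4

Distance in frame 1: 8.2. Distance in frame 2: 4.8.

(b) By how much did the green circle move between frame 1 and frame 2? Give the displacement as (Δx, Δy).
(-2.4, -1.4)

The green circle was at (9.1, 6.4) in frame 1 and (6.7, 5.0) in frame 2.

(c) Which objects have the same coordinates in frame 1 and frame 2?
the blue triangle, the pink pentagon, the purple hexagon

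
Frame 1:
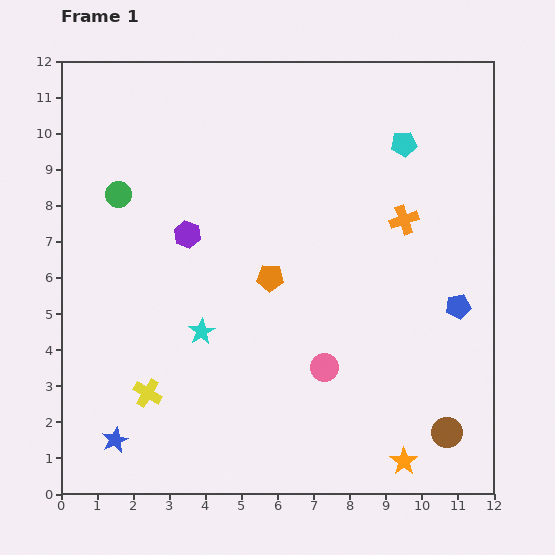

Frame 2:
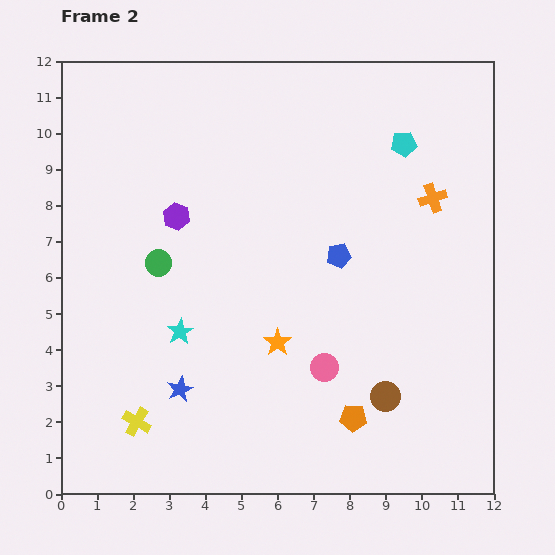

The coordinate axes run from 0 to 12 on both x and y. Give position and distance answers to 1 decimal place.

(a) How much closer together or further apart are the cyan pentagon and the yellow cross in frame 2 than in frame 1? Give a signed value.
+0.8

Distance in frame 1: 9.9. Distance in frame 2: 10.7.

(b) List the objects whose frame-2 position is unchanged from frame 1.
the cyan pentagon, the pink circle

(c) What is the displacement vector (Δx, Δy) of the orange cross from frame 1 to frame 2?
(0.8, 0.6)

The orange cross was at (9.5, 7.6) in frame 1 and (10.3, 8.2) in frame 2.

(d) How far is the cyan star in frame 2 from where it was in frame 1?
0.6

The cyan star moved from (3.9, 4.5) to (3.3, 4.5), a distance of √(0.6² + 0.0²) ≈ 0.6.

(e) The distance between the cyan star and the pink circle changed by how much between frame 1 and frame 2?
+0.6

Distance in frame 1: 3.5. Distance in frame 2: 4.1.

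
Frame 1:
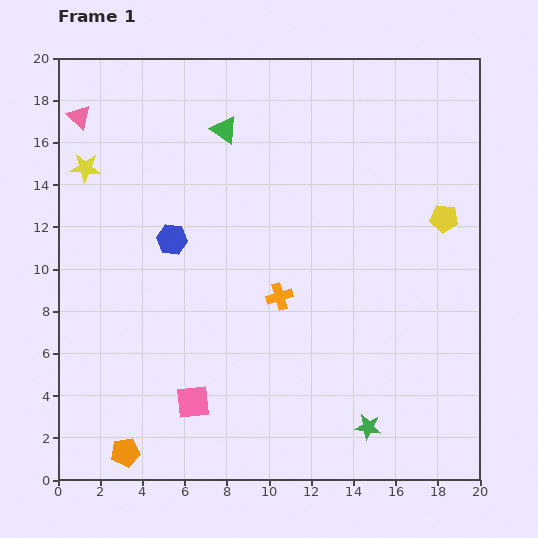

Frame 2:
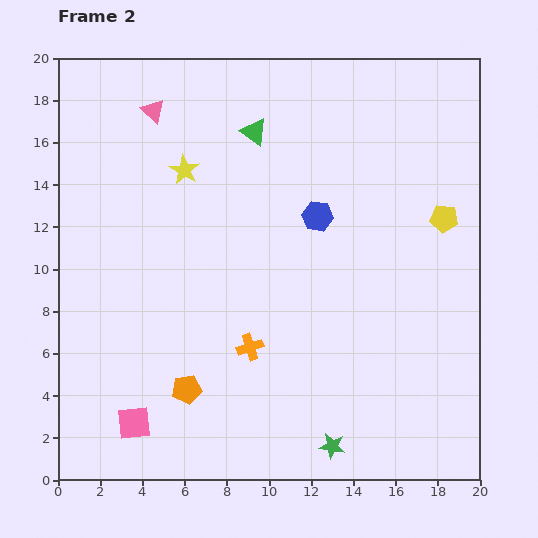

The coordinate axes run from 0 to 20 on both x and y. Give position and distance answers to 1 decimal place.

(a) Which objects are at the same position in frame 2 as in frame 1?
the yellow pentagon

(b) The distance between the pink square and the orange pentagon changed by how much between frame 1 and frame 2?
-1.0

Distance in frame 1: 4.0. Distance in frame 2: 3.0.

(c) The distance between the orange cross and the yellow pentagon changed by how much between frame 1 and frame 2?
+2.4

Distance in frame 1: 8.6. Distance in frame 2: 11.0.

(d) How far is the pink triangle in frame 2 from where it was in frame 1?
3.5

The pink triangle moved from (1.0, 17.2) to (4.5, 17.5), a distance of √(3.5² + 0.3²) ≈ 3.5.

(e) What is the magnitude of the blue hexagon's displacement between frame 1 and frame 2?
7.0

The blue hexagon moved from (5.4, 11.4) to (12.3, 12.5), a distance of √(6.9² + 1.1²) ≈ 7.0.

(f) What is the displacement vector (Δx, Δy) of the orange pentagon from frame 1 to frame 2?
(2.9, 3.0)

The orange pentagon was at (3.2, 1.3) in frame 1 and (6.1, 4.3) in frame 2.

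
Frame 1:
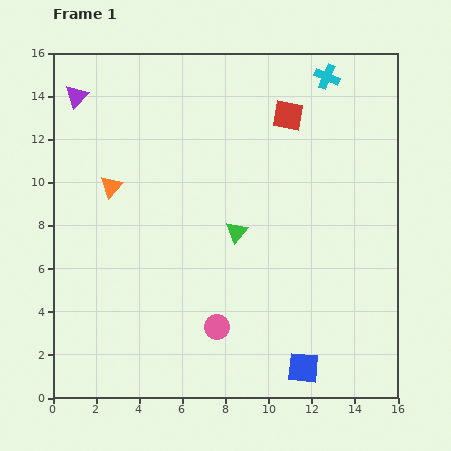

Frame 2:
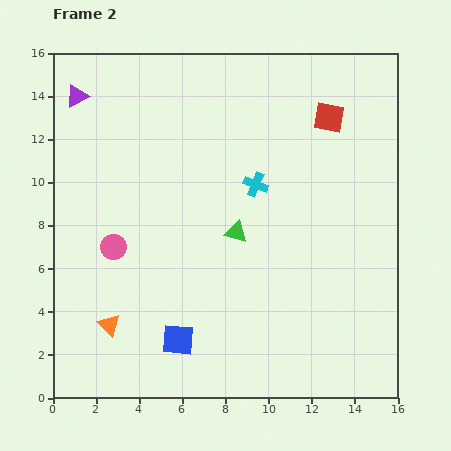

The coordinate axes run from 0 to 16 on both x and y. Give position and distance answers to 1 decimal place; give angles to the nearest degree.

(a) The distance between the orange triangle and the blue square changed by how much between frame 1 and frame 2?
-8.9

Distance in frame 1: 12.2. Distance in frame 2: 3.3.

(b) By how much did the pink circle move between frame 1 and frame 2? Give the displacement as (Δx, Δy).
(-4.8, 3.7)

The pink circle was at (7.6, 3.3) in frame 1 and (2.8, 7.0) in frame 2.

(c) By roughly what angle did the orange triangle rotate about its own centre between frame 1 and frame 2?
29° counter-clockwise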